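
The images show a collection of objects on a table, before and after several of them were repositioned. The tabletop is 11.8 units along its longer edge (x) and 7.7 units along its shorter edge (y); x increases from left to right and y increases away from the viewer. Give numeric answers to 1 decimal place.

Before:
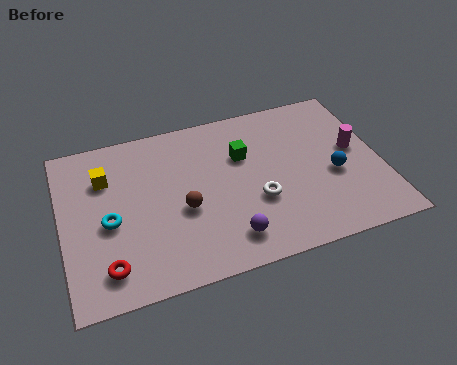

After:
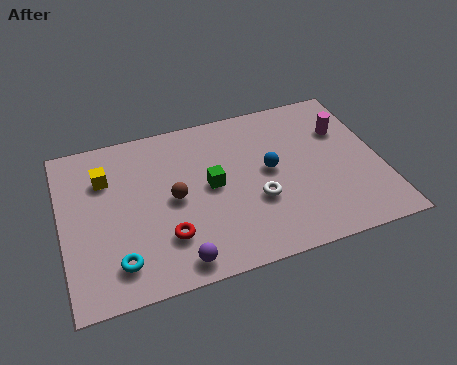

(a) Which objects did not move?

the white torus and the yellow cube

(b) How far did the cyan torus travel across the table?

1.9

The cyan torus moved from about (1.7, 3.4) to (1.9, 1.5), a distance of √(0.2² + 1.9²) ≈ 1.9.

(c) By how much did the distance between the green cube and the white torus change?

-0.3

They were about 2.3 units apart before and 2.0 after — 0.3 units closer together.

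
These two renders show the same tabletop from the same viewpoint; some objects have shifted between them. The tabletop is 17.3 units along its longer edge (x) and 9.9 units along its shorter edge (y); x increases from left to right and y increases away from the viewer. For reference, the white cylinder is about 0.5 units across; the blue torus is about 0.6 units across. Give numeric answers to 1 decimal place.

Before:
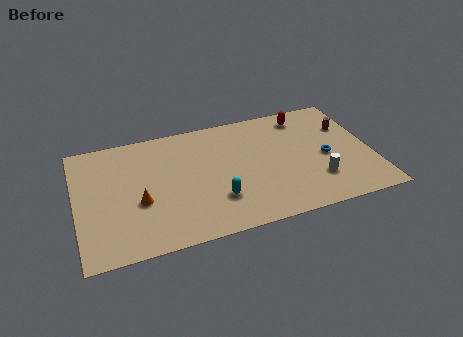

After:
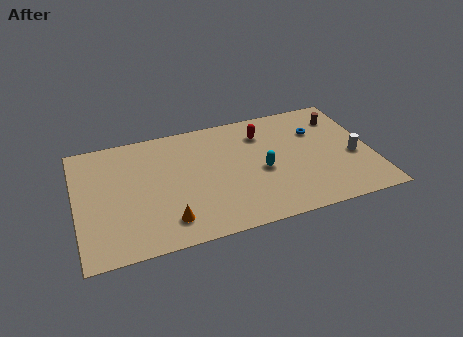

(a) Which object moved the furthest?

the cyan capsule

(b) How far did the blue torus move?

2.4

From (14.6, 4.5) to (14.3, 6.9), the blue torus covered √(0.3² + 2.4²) ≈ 2.4 units.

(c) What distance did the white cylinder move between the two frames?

2.7

The white cylinder was near (13.9, 2.7) before and (16.2, 4.1) after, so it travelled √(2.3² + 1.4²) ≈ 2.7 units.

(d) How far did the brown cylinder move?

0.9

From (16.1, 6.8) to (15.8, 7.7), the brown cylinder covered √(0.3² + 0.9²) ≈ 0.9 units.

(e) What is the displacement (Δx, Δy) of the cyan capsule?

(2.8, 1.6)

The cyan capsule was at about (8.0, 2.8) and moved to about (10.8, 4.4).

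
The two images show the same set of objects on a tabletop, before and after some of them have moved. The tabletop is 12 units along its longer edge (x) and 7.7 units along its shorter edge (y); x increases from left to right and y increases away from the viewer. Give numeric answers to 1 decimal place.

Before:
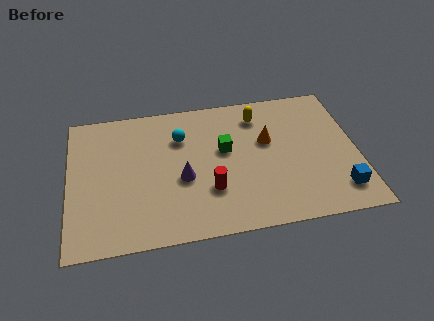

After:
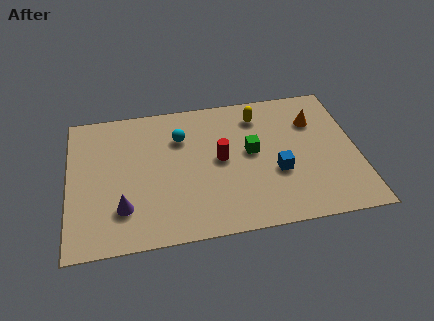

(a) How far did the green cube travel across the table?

1.1

The green cube moved from about (6.5, 4.5) to (7.6, 4.2), a distance of √(1.1² + 0.3²) ≈ 1.1.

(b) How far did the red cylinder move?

1.7

From (5.8, 2.4) to (6.3, 4.0), the red cylinder covered √(0.5² + 1.6²) ≈ 1.7 units.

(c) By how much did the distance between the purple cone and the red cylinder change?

+3.2

They were about 1.4 units apart before and 4.6 after — 3.2 units further apart.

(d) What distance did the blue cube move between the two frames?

2.9

The blue cube was near (11.1, 1.5) before and (8.6, 2.9) after, so it travelled √(2.5² + 1.4²) ≈ 2.9 units.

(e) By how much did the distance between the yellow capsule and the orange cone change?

+0.9

The distance was about 1.5 in the first image and 2.4 in the second, so they moved 0.9 units further apart.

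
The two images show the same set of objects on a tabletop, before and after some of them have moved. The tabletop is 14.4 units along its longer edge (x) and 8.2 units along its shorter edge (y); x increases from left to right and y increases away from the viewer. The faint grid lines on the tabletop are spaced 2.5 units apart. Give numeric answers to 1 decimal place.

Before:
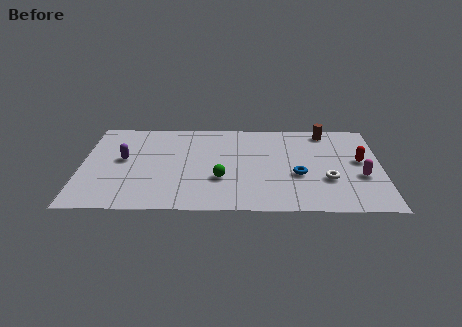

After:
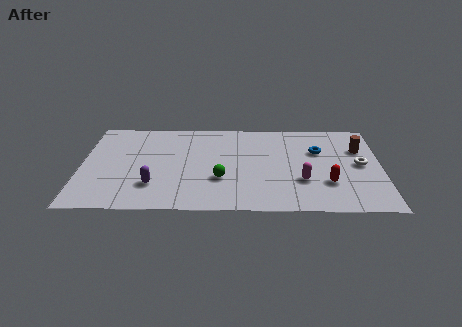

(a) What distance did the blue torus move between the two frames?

2.4

From (10.4, 3.2) to (11.4, 5.4), the blue torus covered √(1.0² + 2.2²) ≈ 2.4 units.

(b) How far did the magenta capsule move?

2.8

From (13.4, 3.1) to (10.6, 2.7), the magenta capsule covered √(2.8² + 0.4²) ≈ 2.8 units.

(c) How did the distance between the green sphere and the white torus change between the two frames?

+1.7

The distance was about 5.1 in the first image and 6.8 in the second, so they moved 1.7 units further apart.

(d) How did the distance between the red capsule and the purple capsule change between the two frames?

-3.1

Before: roughly 11.4 units apart; after: 8.3. That's 3.1 units closer together.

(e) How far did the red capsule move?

2.6

From (13.4, 4.5) to (11.8, 2.5), the red capsule covered √(1.6² + 2.0²) ≈ 2.6 units.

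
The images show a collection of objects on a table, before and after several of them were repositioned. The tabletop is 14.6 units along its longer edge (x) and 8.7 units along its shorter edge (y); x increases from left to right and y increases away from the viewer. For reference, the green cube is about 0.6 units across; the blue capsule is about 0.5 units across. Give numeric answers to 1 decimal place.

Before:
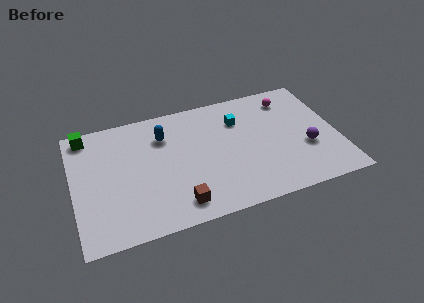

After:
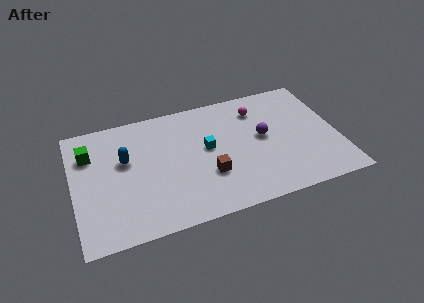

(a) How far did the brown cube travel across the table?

2.3

The brown cube moved from about (5.5, 1.4) to (7.3, 2.9), a distance of √(1.8² + 1.5²) ≈ 2.3.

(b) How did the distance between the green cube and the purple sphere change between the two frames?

-3.1

They were about 12.7 units apart before and 9.6 after — 3.1 units closer together.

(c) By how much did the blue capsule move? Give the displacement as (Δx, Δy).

(-2.2, -1.1)

From the two frames, the blue capsule sits at roughly (5.1, 6.4) before and (2.9, 5.3) after.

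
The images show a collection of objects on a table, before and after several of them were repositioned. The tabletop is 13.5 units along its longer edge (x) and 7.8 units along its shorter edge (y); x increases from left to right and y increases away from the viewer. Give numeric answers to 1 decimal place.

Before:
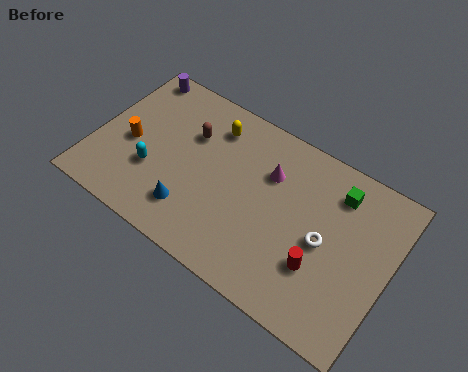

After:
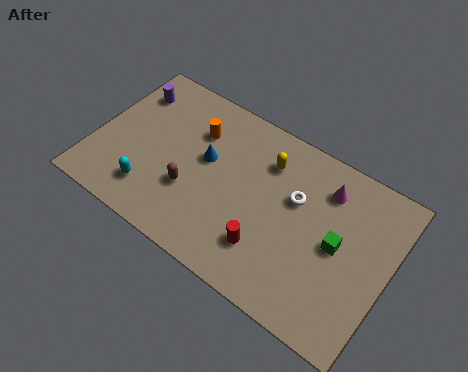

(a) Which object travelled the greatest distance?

the orange cylinder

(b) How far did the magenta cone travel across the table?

2.6

The magenta cone moved from about (7.8, 5.4) to (10.3, 6.1), a distance of √(2.5² + 0.7²) ≈ 2.6.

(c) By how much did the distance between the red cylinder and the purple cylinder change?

-2.3

Before: roughly 10.5 units apart; after: 8.2. That's 2.3 units closer together.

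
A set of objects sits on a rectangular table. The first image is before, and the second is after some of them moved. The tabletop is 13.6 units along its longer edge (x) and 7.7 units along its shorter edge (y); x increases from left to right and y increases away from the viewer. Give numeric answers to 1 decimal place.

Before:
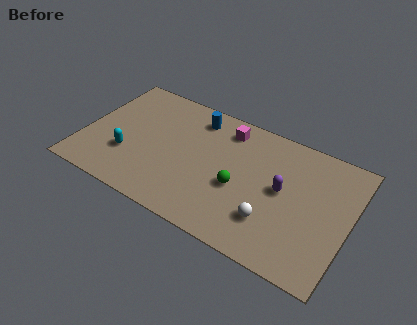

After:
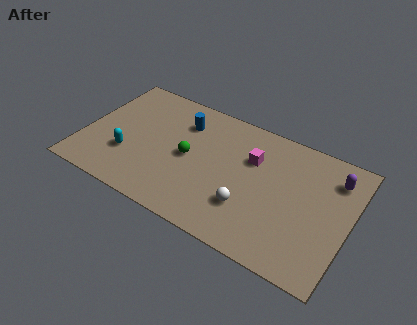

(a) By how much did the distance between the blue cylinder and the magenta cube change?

+2.1

They were about 1.6 units apart before and 3.7 after — 2.1 units further apart.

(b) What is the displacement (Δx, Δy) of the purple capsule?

(2.4, 1.9)

From the two frames, the purple capsule sits at roughly (10.2, 4.1) before and (12.6, 6.0) after.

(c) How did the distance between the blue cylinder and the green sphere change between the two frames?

-2.1

Before: roughly 4.2 units apart; after: 2.1. That's 2.1 units closer together.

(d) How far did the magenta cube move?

1.9

The magenta cube was near (7.0, 6.4) before and (8.5, 5.2) after, so it travelled √(1.5² + 1.2²) ≈ 1.9 units.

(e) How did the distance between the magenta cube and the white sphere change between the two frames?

-2.3

They were about 5.2 units apart before and 2.9 after — 2.3 units closer together.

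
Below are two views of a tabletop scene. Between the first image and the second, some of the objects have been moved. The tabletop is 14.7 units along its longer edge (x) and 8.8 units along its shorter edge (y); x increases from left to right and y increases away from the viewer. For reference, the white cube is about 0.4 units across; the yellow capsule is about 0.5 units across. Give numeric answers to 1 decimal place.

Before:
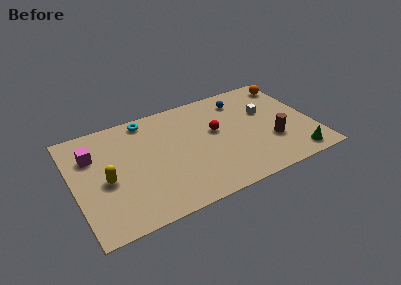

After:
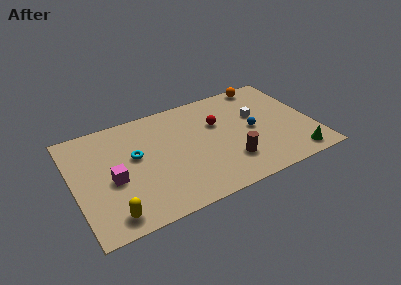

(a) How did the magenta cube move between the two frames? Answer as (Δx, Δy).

(1.0, -2.4)

The magenta cube started near (1.3, 6.2) and ended near (2.3, 3.8).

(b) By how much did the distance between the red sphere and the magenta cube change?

-0.6

They were about 7.6 units apart before and 7.0 after — 0.6 units closer together.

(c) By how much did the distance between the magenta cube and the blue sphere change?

-0.7

Before: roughly 9.4 units apart; after: 8.7. That's 0.7 units closer together.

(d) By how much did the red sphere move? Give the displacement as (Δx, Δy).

(0.2, 0.6)

The red sphere was at about (8.8, 5.1) and moved to about (9.0, 5.7).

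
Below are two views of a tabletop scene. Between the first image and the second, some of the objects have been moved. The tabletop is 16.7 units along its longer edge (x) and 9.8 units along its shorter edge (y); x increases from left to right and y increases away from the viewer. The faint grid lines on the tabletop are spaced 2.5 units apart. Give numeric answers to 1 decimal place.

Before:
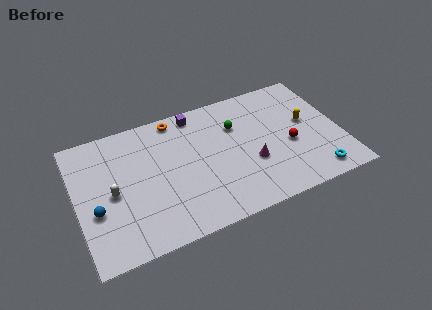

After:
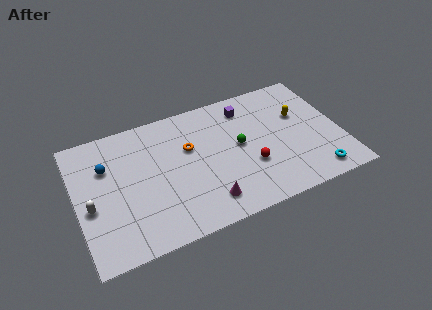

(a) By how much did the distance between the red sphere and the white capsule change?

-1.2

Before: roughly 11.2 units apart; after: 10.0. That's 1.2 units closer together.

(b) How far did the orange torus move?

2.7

From (6.6, 8.8) to (7.2, 6.2), the orange torus covered √(0.6² + 2.6²) ≈ 2.7 units.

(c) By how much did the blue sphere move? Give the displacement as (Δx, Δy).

(0.9, 3.0)

The blue sphere was at about (1.1, 3.7) and moved to about (2.0, 6.7).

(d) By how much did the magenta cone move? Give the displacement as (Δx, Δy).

(-3.1, -1.8)

The magenta cone was at about (10.9, 3.6) and moved to about (7.8, 1.8).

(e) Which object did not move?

the cyan torus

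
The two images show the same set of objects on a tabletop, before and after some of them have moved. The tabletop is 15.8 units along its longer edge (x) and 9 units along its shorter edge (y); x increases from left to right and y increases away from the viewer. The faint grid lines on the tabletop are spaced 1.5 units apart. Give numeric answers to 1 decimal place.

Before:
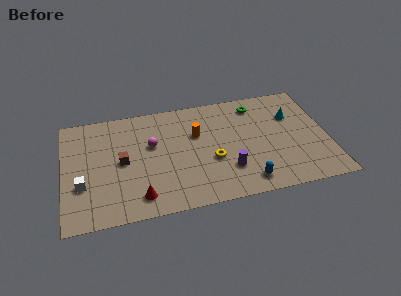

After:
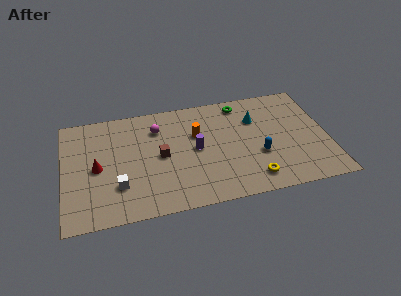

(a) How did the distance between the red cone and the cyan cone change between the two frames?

-0.7

They were about 10.5 units apart before and 9.8 after — 0.7 units closer together.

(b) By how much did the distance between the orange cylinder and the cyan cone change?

-2.2

They were about 5.8 units apart before and 3.6 after — 2.2 units closer together.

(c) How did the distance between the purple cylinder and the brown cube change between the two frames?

-4.4

The distance was about 6.5 in the first image and 2.1 in the second, so they moved 4.4 units closer together.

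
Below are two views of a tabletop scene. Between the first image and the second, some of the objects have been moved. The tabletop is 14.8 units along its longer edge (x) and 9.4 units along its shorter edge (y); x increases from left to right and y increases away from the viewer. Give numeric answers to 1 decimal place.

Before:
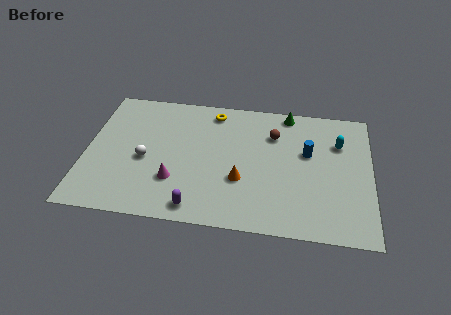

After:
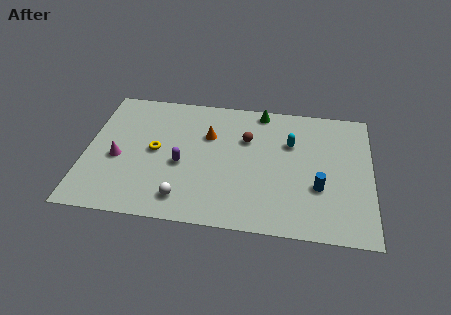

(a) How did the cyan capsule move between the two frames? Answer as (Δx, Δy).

(-2.5, -0.3)

The cyan capsule started near (13.1, 6.6) and ended near (10.6, 6.3).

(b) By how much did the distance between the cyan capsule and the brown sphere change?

-1.1

Before: roughly 3.4 units apart; after: 2.3. That's 1.1 units closer together.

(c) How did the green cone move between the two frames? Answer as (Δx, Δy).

(-1.4, 0.0)

The green cone started near (10.4, 8.5) and ended near (9.0, 8.5).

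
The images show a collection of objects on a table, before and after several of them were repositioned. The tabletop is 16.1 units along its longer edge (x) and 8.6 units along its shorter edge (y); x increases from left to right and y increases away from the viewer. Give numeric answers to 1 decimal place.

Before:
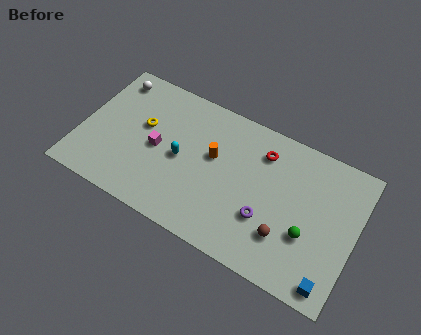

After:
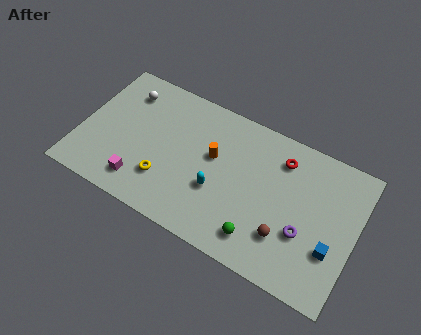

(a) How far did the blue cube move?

1.9

The blue cube was near (15.1, 1.0) before and (14.9, 2.9) after, so it travelled √(0.2² + 1.9²) ≈ 1.9 units.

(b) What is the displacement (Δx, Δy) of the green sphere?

(-2.6, -1.5)

From the two frames, the green sphere sits at roughly (13.5, 3.1) before and (10.9, 1.6) after.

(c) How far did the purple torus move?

2.2

The purple torus was near (11.1, 2.9) before and (13.3, 3.1) after, so it travelled √(2.2² + 0.2²) ≈ 2.2 units.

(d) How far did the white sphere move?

1.0

From (1.3, 7.3) to (2.2, 6.8), the white sphere covered √(0.9² + 0.5²) ≈ 1.0 units.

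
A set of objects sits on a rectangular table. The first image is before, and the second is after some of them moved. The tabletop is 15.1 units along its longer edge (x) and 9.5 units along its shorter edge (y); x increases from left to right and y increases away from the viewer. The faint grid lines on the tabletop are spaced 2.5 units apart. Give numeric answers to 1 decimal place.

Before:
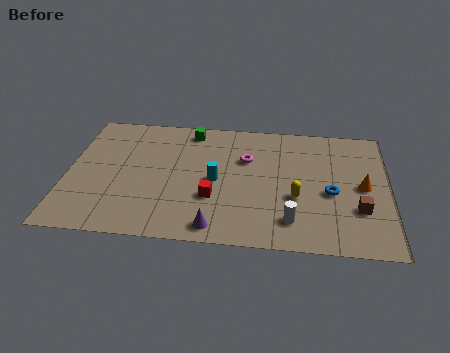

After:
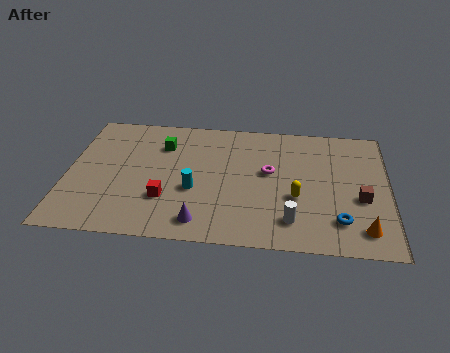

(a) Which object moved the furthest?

the orange cone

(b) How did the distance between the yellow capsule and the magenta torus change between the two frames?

-1.4

The distance was about 3.6 in the first image and 2.2 in the second, so they moved 1.4 units closer together.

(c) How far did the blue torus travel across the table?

2.0

The blue torus was near (12.4, 4.1) before and (12.8, 2.1) after, so it travelled √(0.4² + 2.0²) ≈ 2.0 units.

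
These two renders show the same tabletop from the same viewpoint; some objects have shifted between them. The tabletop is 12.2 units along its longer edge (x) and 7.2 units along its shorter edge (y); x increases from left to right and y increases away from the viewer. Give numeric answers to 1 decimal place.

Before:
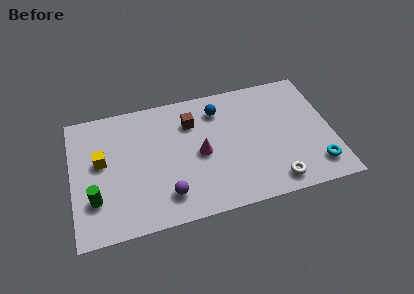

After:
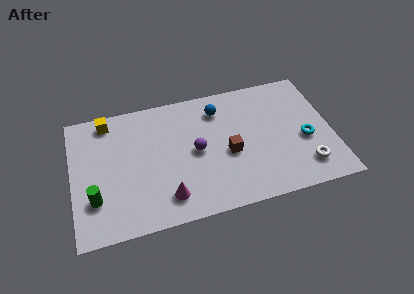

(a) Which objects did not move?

the blue sphere and the green cylinder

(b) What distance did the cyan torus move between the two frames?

1.6

From (11.3, 1.4) to (10.9, 3.0), the cyan torus covered √(0.4² + 1.6²) ≈ 1.6 units.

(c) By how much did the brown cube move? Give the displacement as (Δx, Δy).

(1.6, -2.2)

The brown cube started near (5.7, 5.3) and ended near (7.3, 3.1).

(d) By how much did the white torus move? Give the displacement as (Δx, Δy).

(1.5, 0.5)

The white torus was at about (9.3, 1.0) and moved to about (10.8, 1.5).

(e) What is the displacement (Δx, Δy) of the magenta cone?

(-1.7, -2.0)

The magenta cone was at about (6.0, 3.4) and moved to about (4.3, 1.4).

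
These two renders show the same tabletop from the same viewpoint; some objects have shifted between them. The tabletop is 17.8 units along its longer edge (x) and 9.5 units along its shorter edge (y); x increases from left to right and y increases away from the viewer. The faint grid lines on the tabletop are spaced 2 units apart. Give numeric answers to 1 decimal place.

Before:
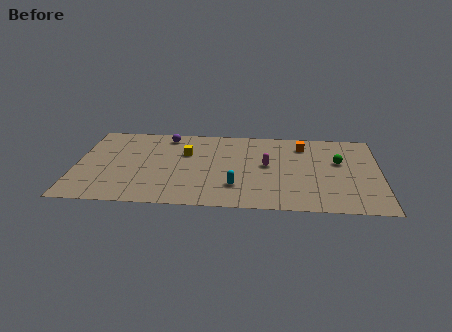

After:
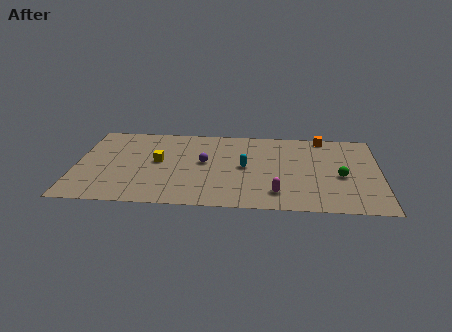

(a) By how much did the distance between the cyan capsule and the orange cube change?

-0.4

The distance was about 6.4 in the first image and 6.0 in the second, so they moved 0.4 units closer together.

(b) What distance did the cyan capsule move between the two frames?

2.4

The cyan capsule moved from about (9.4, 2.5) to (9.9, 4.8), a distance of √(0.5² + 2.3²) ≈ 2.4.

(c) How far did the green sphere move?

1.7

The green sphere was near (15.4, 5.8) before and (15.5, 4.1) after, so it travelled √(0.1² + 1.7²) ≈ 1.7 units.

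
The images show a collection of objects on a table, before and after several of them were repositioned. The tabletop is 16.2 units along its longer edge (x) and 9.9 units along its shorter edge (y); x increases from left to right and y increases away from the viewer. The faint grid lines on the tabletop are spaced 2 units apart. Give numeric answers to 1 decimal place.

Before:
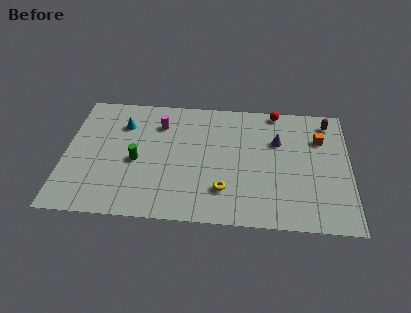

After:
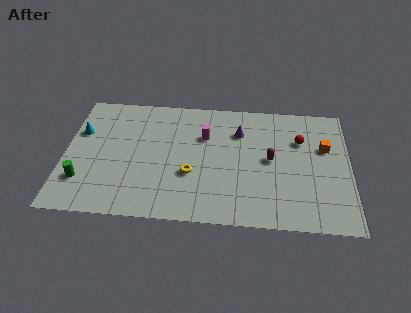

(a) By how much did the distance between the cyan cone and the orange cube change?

+2.7

The distance was about 11.3 in the first image and 14.0 in the second, so they moved 2.7 units further apart.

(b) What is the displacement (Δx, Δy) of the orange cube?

(0.3, -0.7)

The orange cube started near (14.5, 7.0) and ended near (14.8, 6.3).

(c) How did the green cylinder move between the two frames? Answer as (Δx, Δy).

(-3.0, -1.8)

From the two frames, the green cylinder sits at roughly (4.1, 4.4) before and (1.1, 2.6) after.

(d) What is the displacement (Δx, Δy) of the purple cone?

(-2.2, 0.6)

The purple cone was at about (12.1, 6.6) and moved to about (9.9, 7.2).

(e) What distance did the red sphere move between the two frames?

2.7

The red sphere moved from about (12.0, 9.1) to (13.4, 6.8), a distance of √(1.4² + 2.3²) ≈ 2.7.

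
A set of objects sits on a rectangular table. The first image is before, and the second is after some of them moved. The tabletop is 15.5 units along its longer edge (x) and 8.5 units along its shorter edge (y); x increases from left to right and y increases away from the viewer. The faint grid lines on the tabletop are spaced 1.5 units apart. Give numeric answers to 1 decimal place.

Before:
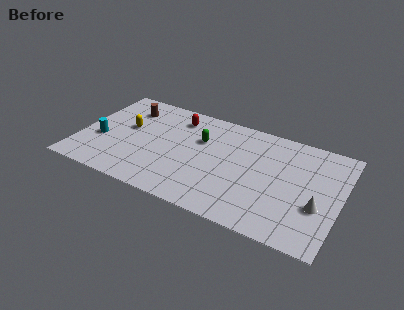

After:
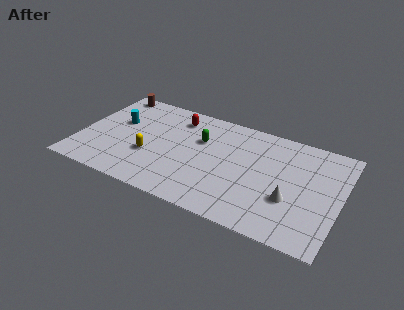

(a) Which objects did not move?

the red capsule and the green capsule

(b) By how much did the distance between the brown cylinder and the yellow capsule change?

+3.8

They were about 1.7 units apart before and 5.5 after — 3.8 units further apart.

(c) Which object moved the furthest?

the yellow capsule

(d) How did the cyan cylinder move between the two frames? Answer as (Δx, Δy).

(0.8, 1.9)

The cyan cylinder was at about (1.3, 3.3) and moved to about (2.1, 5.2).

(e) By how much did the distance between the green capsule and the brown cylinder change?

+1.5

The distance was about 4.7 in the first image and 6.2 in the second, so they moved 1.5 units further apart.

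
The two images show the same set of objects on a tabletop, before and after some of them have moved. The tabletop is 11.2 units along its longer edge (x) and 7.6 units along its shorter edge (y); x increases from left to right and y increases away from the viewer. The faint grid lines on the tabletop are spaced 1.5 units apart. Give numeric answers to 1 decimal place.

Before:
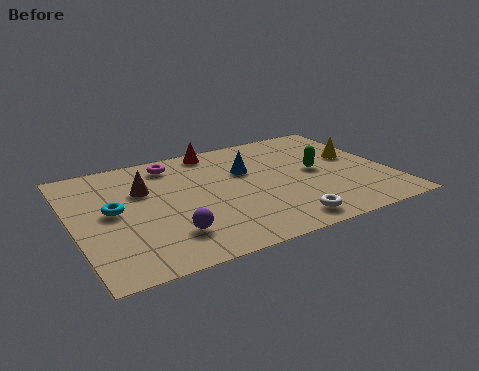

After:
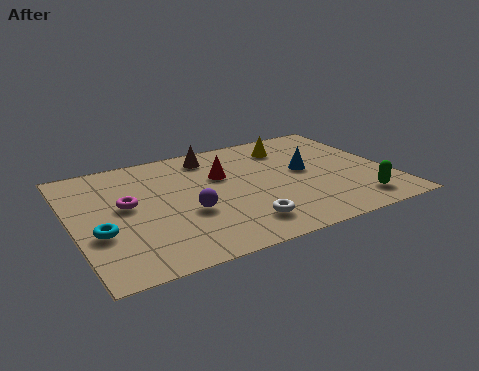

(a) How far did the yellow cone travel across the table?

2.7

The yellow cone was near (10.2, 4.4) before and (8.0, 6.0) after, so it travelled √(2.2² + 1.6²) ≈ 2.7 units.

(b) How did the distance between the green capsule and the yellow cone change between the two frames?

+3.4

Before: roughly 1.6 units apart; after: 5.0. That's 3.4 units further apart.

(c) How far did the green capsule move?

2.8

The green capsule was near (8.7, 3.9) before and (9.7, 1.3) after, so it travelled √(1.0² + 2.6²) ≈ 2.8 units.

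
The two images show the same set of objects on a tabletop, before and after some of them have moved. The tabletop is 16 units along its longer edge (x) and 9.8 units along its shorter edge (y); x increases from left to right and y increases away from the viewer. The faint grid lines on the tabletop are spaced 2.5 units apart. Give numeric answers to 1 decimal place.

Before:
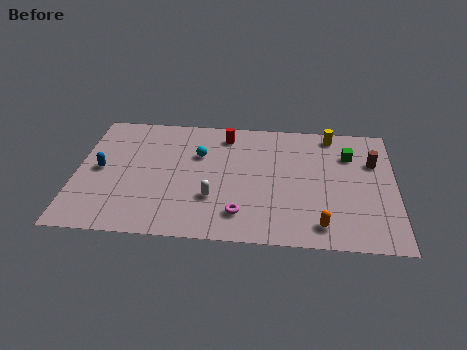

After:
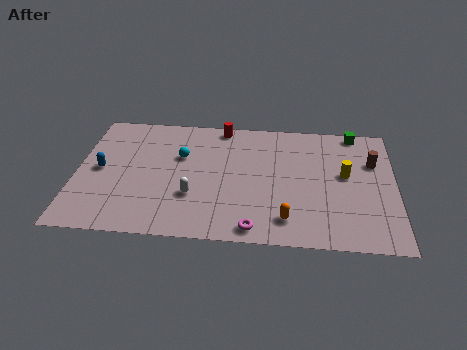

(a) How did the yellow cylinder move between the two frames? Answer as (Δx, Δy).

(0.7, -3.2)

From the two frames, the yellow cylinder sits at roughly (12.8, 8.7) before and (13.5, 5.5) after.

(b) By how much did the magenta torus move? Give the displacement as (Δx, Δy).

(0.7, -1.0)

The magenta torus was at about (8.3, 2.0) and moved to about (9.0, 1.0).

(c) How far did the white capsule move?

1.0

From (6.9, 3.1) to (5.9, 3.2), the white capsule covered √(1.0² + 0.1²) ≈ 1.0 units.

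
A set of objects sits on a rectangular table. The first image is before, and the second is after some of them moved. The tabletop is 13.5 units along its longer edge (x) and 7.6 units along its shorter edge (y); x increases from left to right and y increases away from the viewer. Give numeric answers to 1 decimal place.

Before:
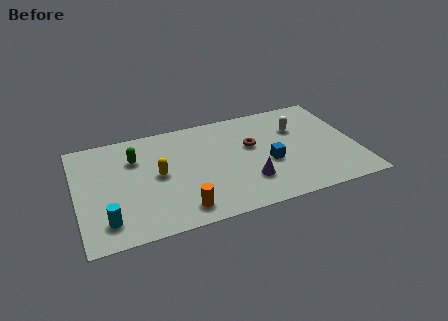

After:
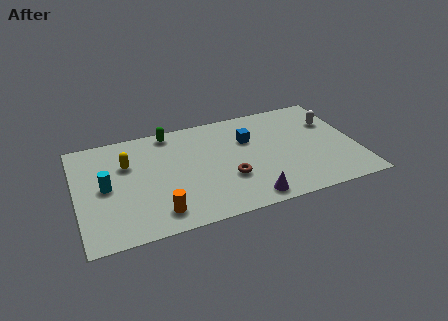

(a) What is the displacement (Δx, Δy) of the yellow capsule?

(-1.4, 1.2)

The yellow capsule started near (3.9, 3.9) and ended near (2.5, 5.1).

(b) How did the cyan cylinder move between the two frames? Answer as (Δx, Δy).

(0.1, 2.3)

From the two frames, the cyan cylinder sits at roughly (1.3, 1.5) before and (1.4, 3.8) after.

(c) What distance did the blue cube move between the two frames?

2.2

The blue cube moved from about (9.2, 3.1) to (8.4, 5.1), a distance of √(0.8² + 2.0²) ≈ 2.2.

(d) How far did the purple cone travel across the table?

1.2

The purple cone moved from about (8.1, 2.1) to (8.0, 0.9), a distance of √(0.1² + 1.2²) ≈ 1.2.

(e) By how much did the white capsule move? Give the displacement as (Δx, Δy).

(1.7, 0.0)

The white capsule started near (10.8, 5.2) and ended near (12.5, 5.2).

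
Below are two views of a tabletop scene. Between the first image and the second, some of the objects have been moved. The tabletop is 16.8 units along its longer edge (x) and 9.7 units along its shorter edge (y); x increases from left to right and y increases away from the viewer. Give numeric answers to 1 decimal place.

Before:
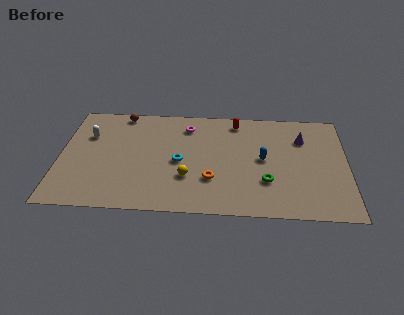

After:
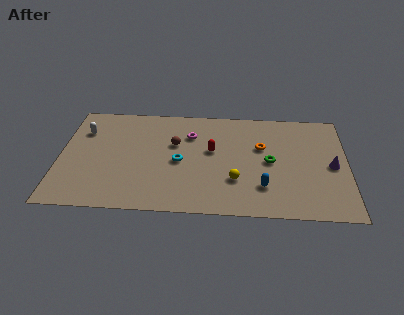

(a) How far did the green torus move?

1.8

The green torus was near (12.1, 3.0) before and (12.3, 4.8) after, so it travelled √(0.2² + 1.8²) ≈ 1.8 units.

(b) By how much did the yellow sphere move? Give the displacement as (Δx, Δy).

(2.8, -0.1)

The yellow sphere started near (7.5, 3.1) and ended near (10.3, 3.0).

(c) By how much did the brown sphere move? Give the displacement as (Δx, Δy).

(3.2, -2.7)

From the two frames, the brown sphere sits at roughly (3.5, 8.8) before and (6.7, 6.1) after.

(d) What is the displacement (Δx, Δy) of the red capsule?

(-1.4, -2.8)

From the two frames, the red capsule sits at roughly (10.3, 8.4) before and (8.9, 5.6) after.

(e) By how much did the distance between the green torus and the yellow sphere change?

-1.9

Before: roughly 4.6 units apart; after: 2.7. That's 1.9 units closer together.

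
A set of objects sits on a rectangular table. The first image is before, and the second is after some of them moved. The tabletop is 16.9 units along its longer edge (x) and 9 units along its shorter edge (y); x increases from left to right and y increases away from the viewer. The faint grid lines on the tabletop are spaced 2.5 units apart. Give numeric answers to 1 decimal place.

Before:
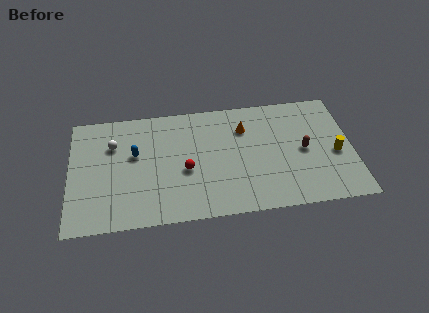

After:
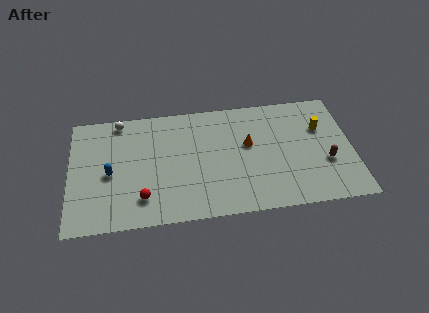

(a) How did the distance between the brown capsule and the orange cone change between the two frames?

+0.9

Before: roughly 4.1 units apart; after: 5.0. That's 0.9 units further apart.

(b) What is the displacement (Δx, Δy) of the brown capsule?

(1.3, -1.1)

The brown capsule started near (14.0, 4.4) and ended near (15.3, 3.3).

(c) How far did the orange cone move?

1.3

The orange cone moved from about (10.5, 6.6) to (10.7, 5.3), a distance of √(0.2² + 1.3²) ≈ 1.3.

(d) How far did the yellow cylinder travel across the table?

2.2

From (15.9, 3.9) to (15.1, 6.0), the yellow cylinder covered √(0.8² + 2.1²) ≈ 2.2 units.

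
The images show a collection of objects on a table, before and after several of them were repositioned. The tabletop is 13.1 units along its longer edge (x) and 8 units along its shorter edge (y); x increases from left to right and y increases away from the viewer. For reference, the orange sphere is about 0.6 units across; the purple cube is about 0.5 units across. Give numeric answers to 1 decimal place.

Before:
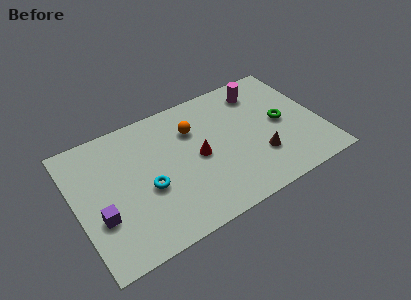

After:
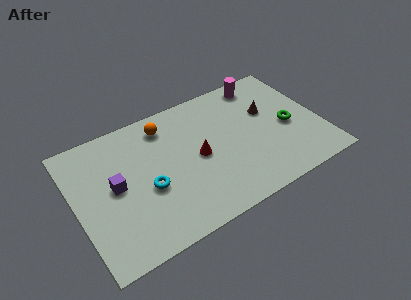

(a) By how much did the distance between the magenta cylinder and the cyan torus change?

+0.4

They were about 7.3 units apart before and 7.7 after — 0.4 units further apart.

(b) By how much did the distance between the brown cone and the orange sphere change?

+1.1

Before: roughly 4.5 units apart; after: 5.6. That's 1.1 units further apart.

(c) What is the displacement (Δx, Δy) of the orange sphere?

(-1.4, 0.9)

The orange sphere started near (6.5, 5.7) and ended near (5.1, 6.6).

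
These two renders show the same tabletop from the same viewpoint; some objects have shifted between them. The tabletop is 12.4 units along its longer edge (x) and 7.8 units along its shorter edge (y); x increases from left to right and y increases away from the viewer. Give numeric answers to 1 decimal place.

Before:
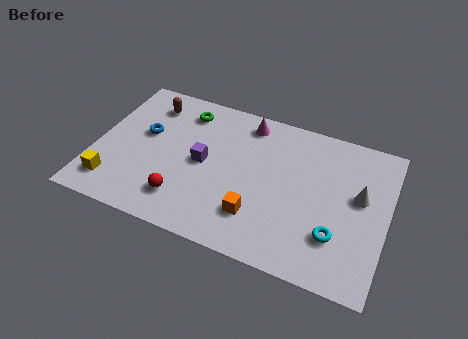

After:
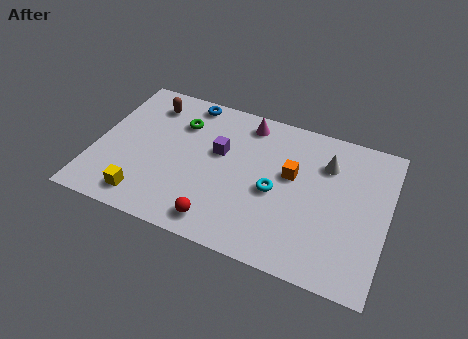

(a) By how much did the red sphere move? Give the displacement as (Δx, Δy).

(1.6, -0.6)

The red sphere started near (4.0, 1.7) and ended near (5.6, 1.1).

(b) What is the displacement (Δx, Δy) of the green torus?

(-0.1, -0.7)

From the two frames, the green torus sits at roughly (3.5, 6.4) before and (3.4, 5.7) after.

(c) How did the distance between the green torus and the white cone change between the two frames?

-1.6

Before: roughly 7.9 units apart; after: 6.3. That's 1.6 units closer together.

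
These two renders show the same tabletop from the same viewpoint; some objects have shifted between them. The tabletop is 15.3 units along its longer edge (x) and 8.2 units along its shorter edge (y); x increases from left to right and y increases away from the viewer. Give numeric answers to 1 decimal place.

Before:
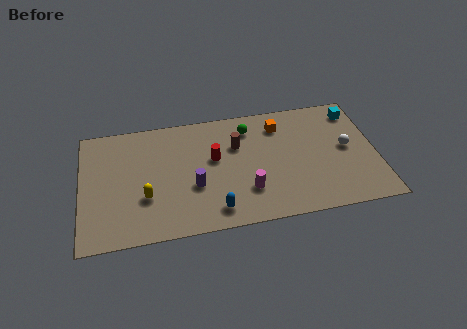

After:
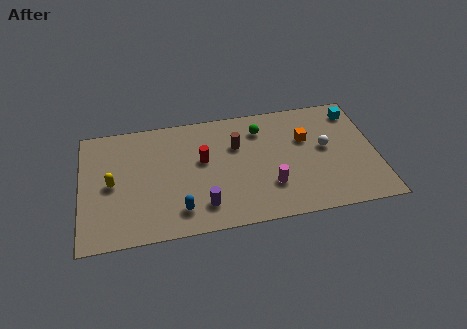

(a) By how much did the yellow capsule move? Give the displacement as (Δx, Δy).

(-1.7, 1.2)

The yellow capsule started near (3.3, 2.8) and ended near (1.6, 4.0).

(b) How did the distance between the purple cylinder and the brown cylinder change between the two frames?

+0.9

The distance was about 3.3 in the first image and 4.2 in the second, so they moved 0.9 units further apart.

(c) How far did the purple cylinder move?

1.5

From (5.8, 3.1) to (6.2, 1.7), the purple cylinder covered √(0.4² + 1.4²) ≈ 1.5 units.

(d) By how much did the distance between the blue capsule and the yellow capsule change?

+0.4

Before: roughly 3.8 units apart; after: 4.2. That's 0.4 units further apart.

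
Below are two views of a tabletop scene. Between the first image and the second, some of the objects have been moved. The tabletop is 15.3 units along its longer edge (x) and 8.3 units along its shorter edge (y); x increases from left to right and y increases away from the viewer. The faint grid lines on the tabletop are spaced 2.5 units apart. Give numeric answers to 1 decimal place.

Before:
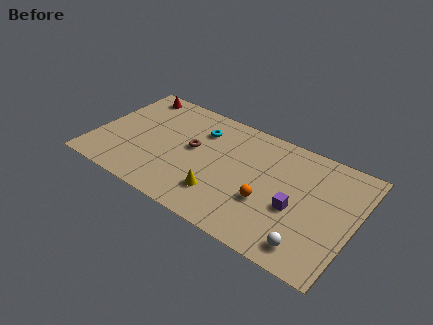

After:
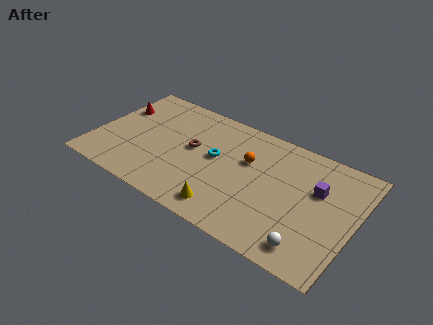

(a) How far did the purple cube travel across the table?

2.1

The purple cube was near (12.0, 3.4) before and (13.0, 5.3) after, so it travelled √(1.0² + 1.9²) ≈ 2.1 units.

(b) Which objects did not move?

the white sphere and the brown torus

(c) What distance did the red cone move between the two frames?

1.8

From (1.6, 7.3) to (0.9, 5.6), the red cone covered √(0.7² + 1.7²) ≈ 1.8 units.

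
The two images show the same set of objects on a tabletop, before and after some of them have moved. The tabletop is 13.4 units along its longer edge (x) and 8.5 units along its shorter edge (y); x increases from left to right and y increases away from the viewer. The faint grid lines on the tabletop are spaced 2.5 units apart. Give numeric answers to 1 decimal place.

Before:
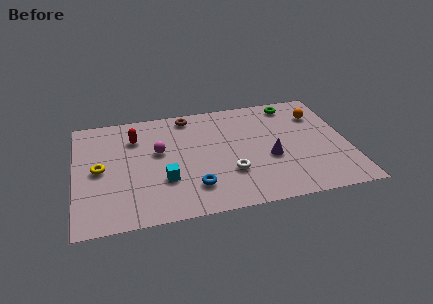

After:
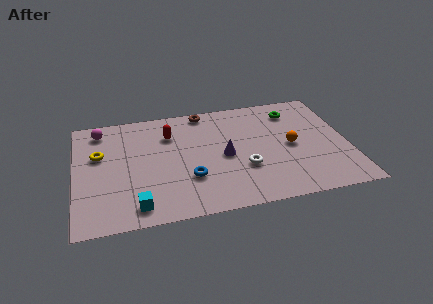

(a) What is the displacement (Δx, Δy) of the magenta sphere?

(-2.8, 2.2)

The magenta sphere was at about (4.1, 5.0) and moved to about (1.3, 7.2).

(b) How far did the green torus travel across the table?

0.6

From (10.9, 7.4) to (10.9, 6.8), the green torus covered √(0.0² + 0.6²) ≈ 0.6 units.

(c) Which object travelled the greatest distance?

the magenta sphere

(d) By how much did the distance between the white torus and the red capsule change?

-1.0

Before: roughly 5.8 units apart; after: 4.8. That's 1.0 units closer together.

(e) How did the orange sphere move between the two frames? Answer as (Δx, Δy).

(-1.5, -2.2)

From the two frames, the orange sphere sits at roughly (12.1, 6.3) before and (10.6, 4.1) after.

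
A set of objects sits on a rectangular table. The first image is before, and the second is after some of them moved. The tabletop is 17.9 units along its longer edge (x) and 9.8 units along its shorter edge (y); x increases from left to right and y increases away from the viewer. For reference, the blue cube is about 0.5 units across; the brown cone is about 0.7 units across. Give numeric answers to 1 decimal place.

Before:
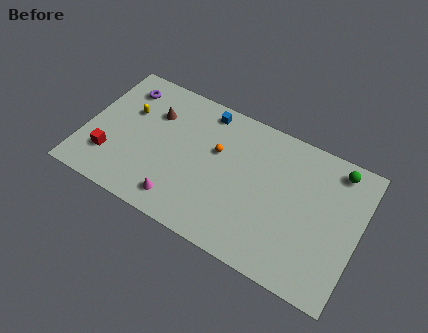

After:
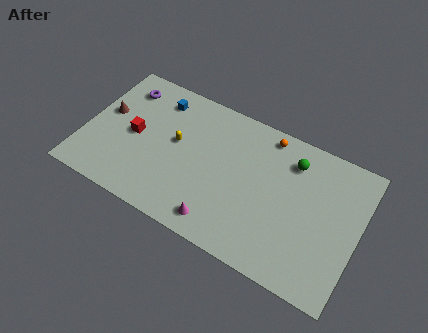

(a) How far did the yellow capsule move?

3.4

The yellow capsule moved from about (2.6, 6.3) to (5.9, 5.5), a distance of √(3.3² + 0.8²) ≈ 3.4.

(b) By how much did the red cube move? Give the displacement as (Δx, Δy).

(1.3, 2.2)

From the two frames, the red cube sits at roughly (1.9, 2.6) before and (3.2, 4.8) after.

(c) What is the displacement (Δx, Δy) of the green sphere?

(-2.8, -0.8)

From the two frames, the green sphere sits at roughly (16.1, 8.5) before and (13.3, 7.7) after.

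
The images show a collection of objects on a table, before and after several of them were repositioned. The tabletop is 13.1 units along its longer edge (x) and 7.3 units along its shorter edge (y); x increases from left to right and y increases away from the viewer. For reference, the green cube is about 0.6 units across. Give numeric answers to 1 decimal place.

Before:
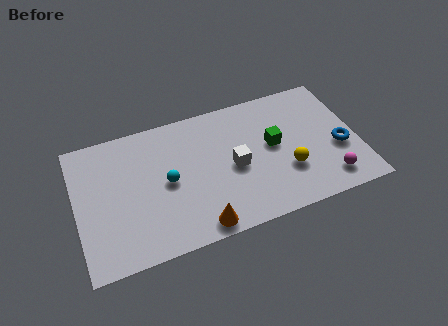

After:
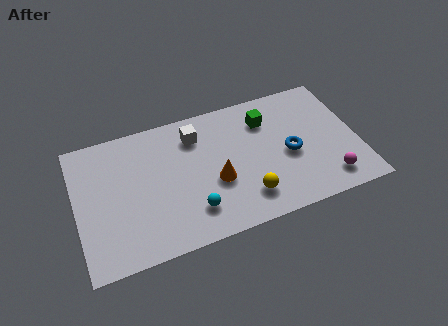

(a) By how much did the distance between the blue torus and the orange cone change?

-3.6

The distance was about 7.1 in the first image and 3.5 in the second, so they moved 3.6 units closer together.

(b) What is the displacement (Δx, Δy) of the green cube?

(-0.2, 1.5)

The green cube was at about (9.2, 4.0) and moved to about (9.0, 5.5).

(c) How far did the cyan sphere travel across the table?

2.1

From (4.2, 3.6) to (5.2, 1.7), the cyan sphere covered √(1.0² + 1.9²) ≈ 2.1 units.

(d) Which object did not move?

the magenta sphere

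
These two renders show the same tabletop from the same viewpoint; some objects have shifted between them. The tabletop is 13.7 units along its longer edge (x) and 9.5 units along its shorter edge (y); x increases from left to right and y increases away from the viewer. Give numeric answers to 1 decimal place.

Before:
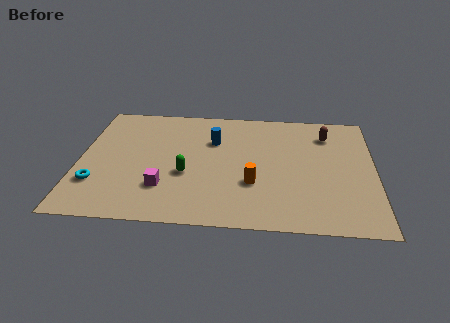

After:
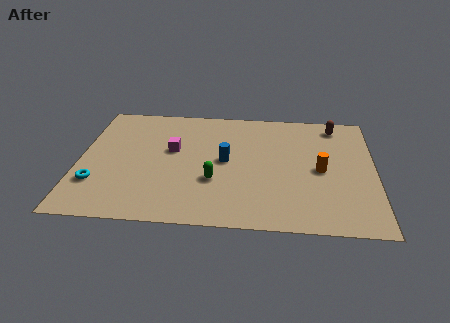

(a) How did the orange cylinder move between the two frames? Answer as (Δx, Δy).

(3.1, 1.3)

From the two frames, the orange cylinder sits at roughly (8.1, 3.2) before and (11.2, 4.5) after.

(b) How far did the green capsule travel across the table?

1.4

From (5.0, 3.7) to (6.3, 3.3), the green capsule covered √(1.3² + 0.4²) ≈ 1.4 units.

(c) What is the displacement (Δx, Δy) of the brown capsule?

(0.4, 0.8)

The brown capsule was at about (11.5, 7.4) and moved to about (11.9, 8.2).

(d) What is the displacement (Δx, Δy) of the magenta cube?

(0.3, 3.0)

From the two frames, the magenta cube sits at roughly (4.0, 2.6) before and (4.3, 5.6) after.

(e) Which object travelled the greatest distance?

the orange cylinder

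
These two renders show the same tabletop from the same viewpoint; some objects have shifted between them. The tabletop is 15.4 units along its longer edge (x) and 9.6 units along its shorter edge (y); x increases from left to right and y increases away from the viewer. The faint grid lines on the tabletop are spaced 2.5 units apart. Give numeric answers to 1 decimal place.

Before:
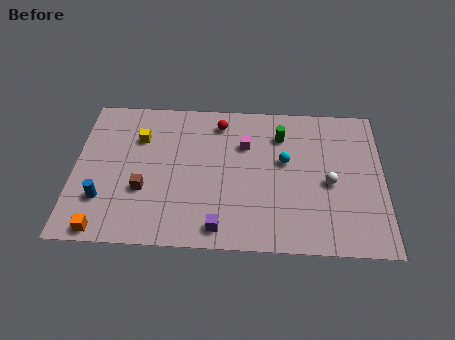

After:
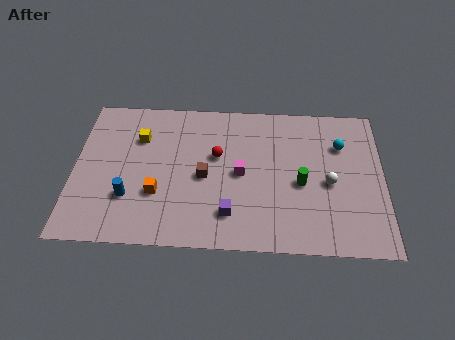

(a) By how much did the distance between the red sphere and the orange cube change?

-5.2

The distance was about 9.1 in the first image and 3.9 in the second, so they moved 5.2 units closer together.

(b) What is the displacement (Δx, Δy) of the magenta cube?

(-0.2, -1.9)

The magenta cube was at about (8.5, 6.6) and moved to about (8.3, 4.7).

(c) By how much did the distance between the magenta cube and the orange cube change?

-4.6

The distance was about 9.0 in the first image and 4.4 in the second, so they moved 4.6 units closer together.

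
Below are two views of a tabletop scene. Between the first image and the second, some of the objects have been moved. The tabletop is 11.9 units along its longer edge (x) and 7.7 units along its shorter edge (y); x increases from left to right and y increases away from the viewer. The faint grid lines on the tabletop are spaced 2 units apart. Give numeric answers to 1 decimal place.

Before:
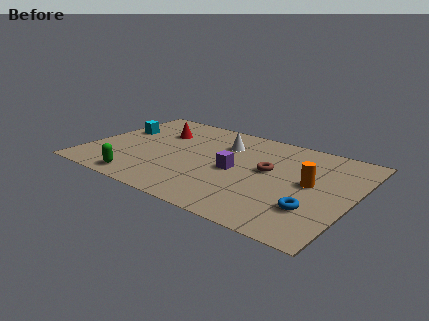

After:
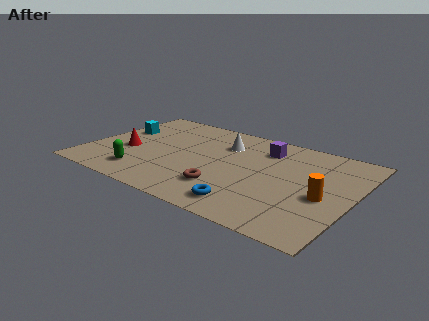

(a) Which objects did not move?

the white cone and the cyan cube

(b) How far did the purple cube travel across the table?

2.6

The purple cube was near (6.7, 3.6) before and (7.6, 6.0) after, so it travelled √(0.9² + 2.4²) ≈ 2.6 units.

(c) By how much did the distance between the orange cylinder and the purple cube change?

+0.8

They were about 3.3 units apart before and 4.1 after — 0.8 units further apart.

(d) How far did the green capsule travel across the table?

0.6

The green capsule was near (2.9, 0.9) before and (2.8, 1.5) after, so it travelled √(0.1² + 0.6²) ≈ 0.6 units.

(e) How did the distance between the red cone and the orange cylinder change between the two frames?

+1.6

The distance was about 7.3 in the first image and 8.9 in the second, so they moved 1.6 units further apart.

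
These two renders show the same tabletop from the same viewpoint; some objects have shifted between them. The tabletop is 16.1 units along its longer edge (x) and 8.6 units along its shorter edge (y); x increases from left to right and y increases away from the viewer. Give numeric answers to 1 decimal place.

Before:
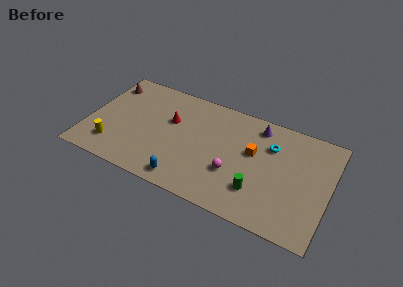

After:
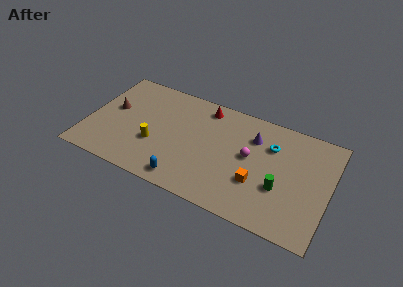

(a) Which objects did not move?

the cyan torus and the blue capsule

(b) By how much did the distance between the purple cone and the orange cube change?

+1.3

The distance was about 2.2 in the first image and 3.5 in the second, so they moved 1.3 units further apart.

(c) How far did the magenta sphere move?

1.9

The magenta sphere was near (9.9, 3.0) before and (10.8, 4.7) after, so it travelled √(0.9² + 1.7²) ≈ 1.9 units.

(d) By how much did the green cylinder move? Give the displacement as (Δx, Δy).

(1.4, 0.8)

The green cylinder was at about (11.6, 2.3) and moved to about (13.0, 3.1).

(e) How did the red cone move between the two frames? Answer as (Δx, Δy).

(2.1, 2.0)

The red cone started near (5.4, 5.4) and ended near (7.5, 7.4).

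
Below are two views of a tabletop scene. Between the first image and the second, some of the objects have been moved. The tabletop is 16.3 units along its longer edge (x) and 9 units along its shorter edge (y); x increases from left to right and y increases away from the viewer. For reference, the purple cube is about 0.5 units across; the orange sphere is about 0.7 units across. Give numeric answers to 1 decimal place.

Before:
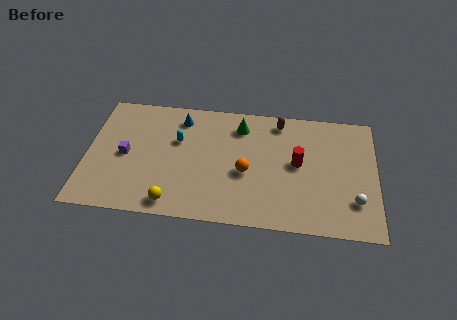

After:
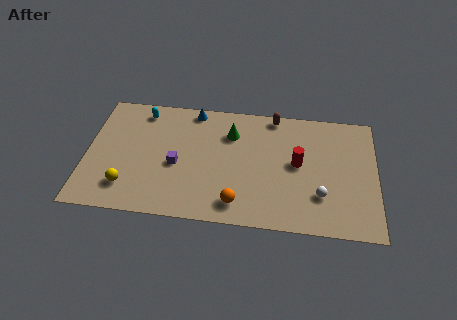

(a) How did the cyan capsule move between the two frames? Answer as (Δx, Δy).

(-2.1, 2.0)

The cyan capsule started near (5.1, 5.7) and ended near (3.0, 7.7).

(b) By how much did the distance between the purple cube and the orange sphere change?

-2.6

Before: roughly 6.8 units apart; after: 4.2. That's 2.6 units closer together.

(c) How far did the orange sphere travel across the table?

2.3

From (9.0, 3.8) to (8.6, 1.5), the orange sphere covered √(0.4² + 2.3²) ≈ 2.3 units.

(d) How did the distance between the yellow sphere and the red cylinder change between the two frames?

+2.1

They were about 7.8 units apart before and 9.9 after — 2.1 units further apart.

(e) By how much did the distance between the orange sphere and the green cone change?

+1.7

They were about 3.4 units apart before and 5.1 after — 1.7 units further apart.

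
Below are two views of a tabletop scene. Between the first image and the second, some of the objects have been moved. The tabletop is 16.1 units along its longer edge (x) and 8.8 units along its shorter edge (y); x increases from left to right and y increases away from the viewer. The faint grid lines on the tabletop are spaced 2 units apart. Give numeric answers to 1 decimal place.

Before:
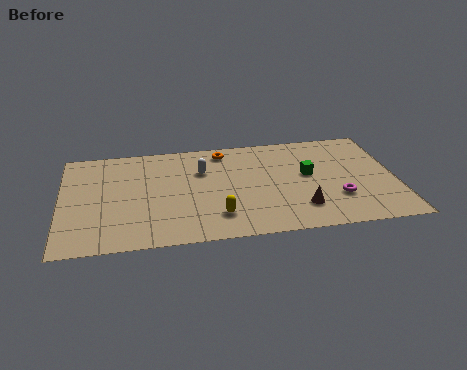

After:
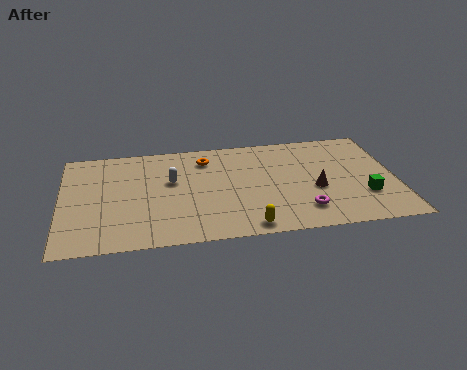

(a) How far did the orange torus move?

1.1

The orange torus moved from about (7.9, 7.6) to (7.0, 7.0), a distance of √(0.9² + 0.6²) ≈ 1.1.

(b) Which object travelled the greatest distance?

the green cube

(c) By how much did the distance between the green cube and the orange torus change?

+3.8

Before: roughly 4.8 units apart; after: 8.6. That's 3.8 units further apart.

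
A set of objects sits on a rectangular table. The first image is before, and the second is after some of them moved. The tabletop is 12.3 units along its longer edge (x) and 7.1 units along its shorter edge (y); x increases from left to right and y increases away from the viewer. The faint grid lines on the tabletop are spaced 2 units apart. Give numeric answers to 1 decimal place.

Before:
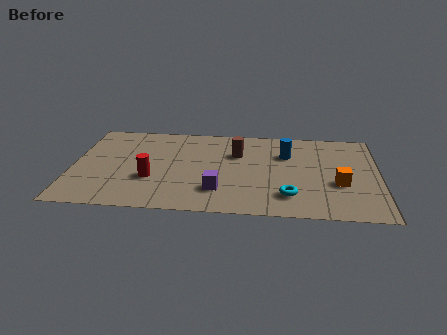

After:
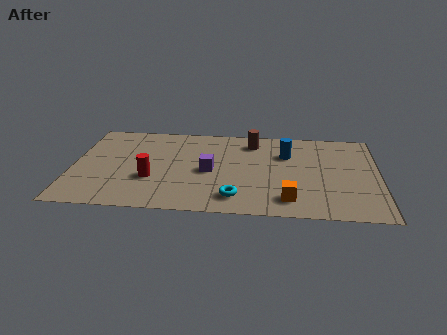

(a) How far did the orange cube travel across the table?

2.4

The orange cube was near (10.7, 2.7) before and (8.7, 1.3) after, so it travelled √(2.0² + 1.4²) ≈ 2.4 units.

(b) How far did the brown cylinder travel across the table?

1.2

The brown cylinder moved from about (6.6, 4.8) to (7.2, 5.8), a distance of √(0.6² + 1.0²) ≈ 1.2.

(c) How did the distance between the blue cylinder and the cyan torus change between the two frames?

+0.8

The distance was about 3.3 in the first image and 4.1 in the second, so they moved 0.8 units further apart.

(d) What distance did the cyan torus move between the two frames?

2.1

The cyan torus was near (8.7, 1.6) before and (6.6, 1.3) after, so it travelled √(2.1² + 0.3²) ≈ 2.1 units.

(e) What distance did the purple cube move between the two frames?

1.6

The purple cube moved from about (5.9, 1.8) to (5.5, 3.3), a distance of √(0.4² + 1.5²) ≈ 1.6.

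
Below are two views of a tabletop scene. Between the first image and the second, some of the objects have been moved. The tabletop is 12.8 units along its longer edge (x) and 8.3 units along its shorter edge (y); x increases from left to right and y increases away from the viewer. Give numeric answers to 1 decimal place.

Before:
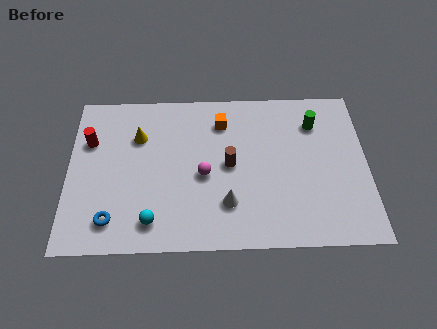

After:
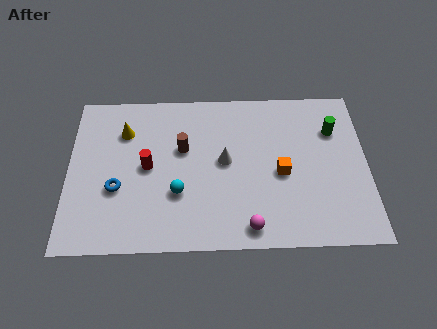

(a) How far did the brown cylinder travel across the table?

2.2

The brown cylinder was near (6.9, 4.2) before and (4.9, 5.1) after, so it travelled √(2.0² + 0.9²) ≈ 2.2 units.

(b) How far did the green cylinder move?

0.9

From (10.6, 6.3) to (11.4, 5.9), the green cylinder covered √(0.8² + 0.4²) ≈ 0.9 units.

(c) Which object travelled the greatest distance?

the orange cube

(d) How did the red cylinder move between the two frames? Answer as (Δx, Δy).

(2.5, -1.4)

The red cylinder started near (0.9, 5.6) and ended near (3.4, 4.2).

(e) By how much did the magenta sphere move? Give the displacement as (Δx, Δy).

(1.9, -2.7)

The magenta sphere started near (5.8, 3.7) and ended near (7.7, 1.0).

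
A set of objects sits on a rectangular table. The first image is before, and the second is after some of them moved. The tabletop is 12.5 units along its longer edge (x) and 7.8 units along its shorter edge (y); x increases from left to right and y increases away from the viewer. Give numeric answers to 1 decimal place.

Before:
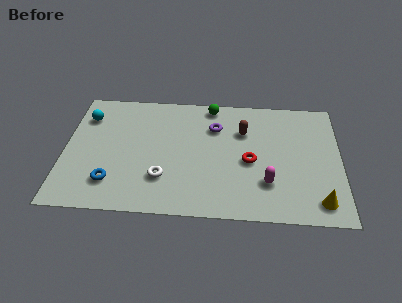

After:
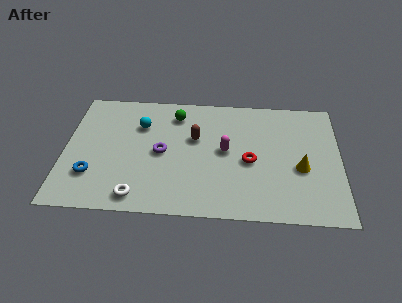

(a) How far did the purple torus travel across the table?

3.0

The purple torus moved from about (6.8, 5.6) to (4.4, 3.8), a distance of √(2.4² + 1.8²) ≈ 3.0.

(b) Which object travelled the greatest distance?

the purple torus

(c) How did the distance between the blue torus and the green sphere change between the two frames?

-1.3

The distance was about 6.8 in the first image and 5.5 in the second, so they moved 1.3 units closer together.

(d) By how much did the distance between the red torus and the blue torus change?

+0.8

Before: roughly 6.4 units apart; after: 7.2. That's 0.8 units further apart.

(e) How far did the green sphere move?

1.7

The green sphere moved from about (6.6, 7.0) to (5.0, 6.3), a distance of √(1.6² + 0.7²) ≈ 1.7.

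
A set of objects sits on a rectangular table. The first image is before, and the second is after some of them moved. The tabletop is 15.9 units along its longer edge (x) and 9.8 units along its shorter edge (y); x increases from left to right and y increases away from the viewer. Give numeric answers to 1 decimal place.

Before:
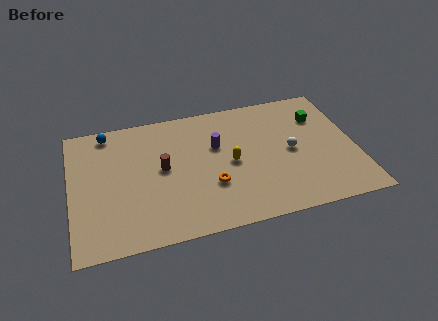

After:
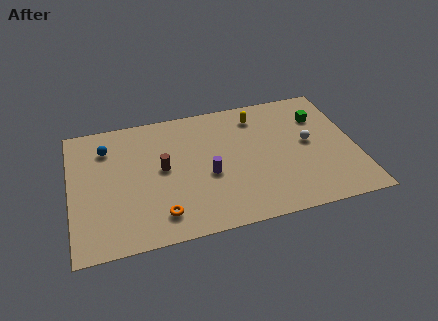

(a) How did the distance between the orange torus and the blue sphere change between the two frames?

-1.4

The distance was about 7.7 in the first image and 6.3 in the second, so they moved 1.4 units closer together.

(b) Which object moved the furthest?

the yellow capsule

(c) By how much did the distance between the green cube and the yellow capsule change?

-2.1

The distance was about 5.7 in the first image and 3.6 in the second, so they moved 2.1 units closer together.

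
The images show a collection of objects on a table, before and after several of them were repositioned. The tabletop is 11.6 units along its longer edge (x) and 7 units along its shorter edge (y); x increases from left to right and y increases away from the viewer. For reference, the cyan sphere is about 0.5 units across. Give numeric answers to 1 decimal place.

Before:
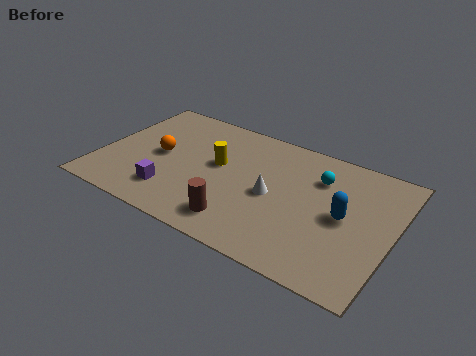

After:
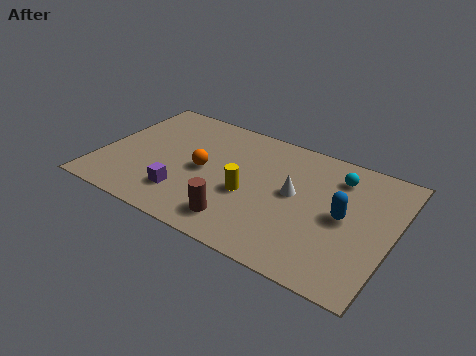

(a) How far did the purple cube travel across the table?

0.5

From (3.1, 1.6) to (3.6, 1.7), the purple cube covered √(0.5² + 0.1²) ≈ 0.5 units.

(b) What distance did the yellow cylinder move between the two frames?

1.8

The yellow cylinder was near (4.6, 4.0) before and (6.0, 2.9) after, so it travelled √(1.4² + 1.1²) ≈ 1.8 units.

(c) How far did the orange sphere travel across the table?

1.8

The orange sphere moved from about (2.3, 3.5) to (4.1, 3.4), a distance of √(1.8² + 0.1²) ≈ 1.8.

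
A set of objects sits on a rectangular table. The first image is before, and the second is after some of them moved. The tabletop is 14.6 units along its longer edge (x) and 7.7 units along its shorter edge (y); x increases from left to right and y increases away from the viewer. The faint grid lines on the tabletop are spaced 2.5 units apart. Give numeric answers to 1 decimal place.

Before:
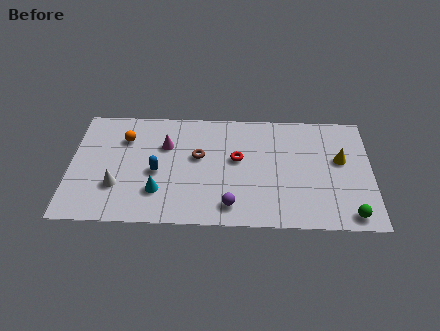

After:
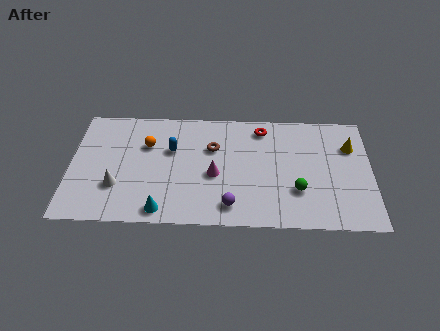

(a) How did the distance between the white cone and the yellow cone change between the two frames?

+0.7

Before: roughly 11.0 units apart; after: 11.7. That's 0.7 units further apart.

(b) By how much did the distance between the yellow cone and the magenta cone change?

-1.6

The distance was about 8.5 in the first image and 6.9 in the second, so they moved 1.6 units closer together.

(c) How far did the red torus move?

2.4

The red torus moved from about (8.1, 4.4) to (9.3, 6.5), a distance of √(1.2² + 2.1²) ≈ 2.4.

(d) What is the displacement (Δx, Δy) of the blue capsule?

(0.7, 1.5)

From the two frames, the blue capsule sits at roughly (4.2, 3.4) before and (4.9, 4.9) after.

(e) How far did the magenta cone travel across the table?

3.1

The magenta cone moved from about (4.6, 5.2) to (7.0, 3.3), a distance of √(2.4² + 1.9²) ≈ 3.1.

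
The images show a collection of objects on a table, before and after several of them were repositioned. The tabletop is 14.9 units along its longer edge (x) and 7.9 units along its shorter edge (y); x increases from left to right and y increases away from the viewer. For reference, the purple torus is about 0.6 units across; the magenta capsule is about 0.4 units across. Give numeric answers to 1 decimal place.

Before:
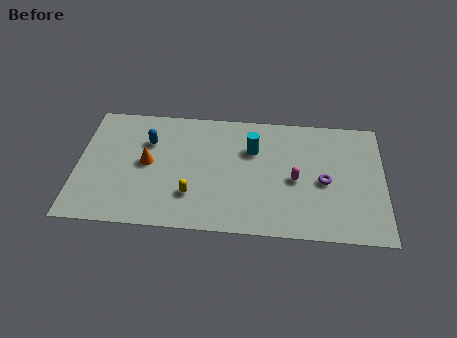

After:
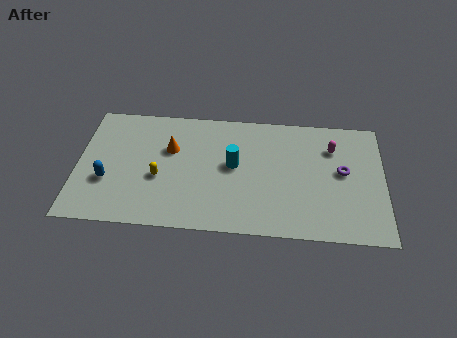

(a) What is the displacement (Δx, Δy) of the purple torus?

(0.9, 0.7)

The purple torus started near (12.0, 3.6) and ended near (12.9, 4.3).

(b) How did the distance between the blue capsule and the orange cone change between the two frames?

+2.4

They were about 1.4 units apart before and 3.8 after — 2.4 units further apart.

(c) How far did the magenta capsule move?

2.8

The magenta capsule was near (10.6, 3.6) before and (12.4, 5.8) after, so it travelled √(1.8² + 2.2²) ≈ 2.8 units.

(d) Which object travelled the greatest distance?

the blue capsule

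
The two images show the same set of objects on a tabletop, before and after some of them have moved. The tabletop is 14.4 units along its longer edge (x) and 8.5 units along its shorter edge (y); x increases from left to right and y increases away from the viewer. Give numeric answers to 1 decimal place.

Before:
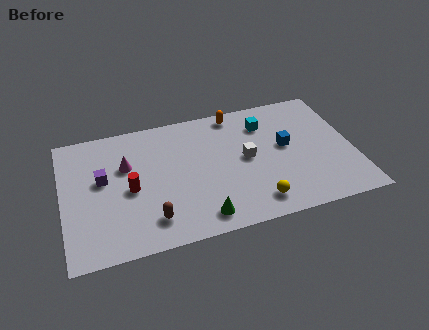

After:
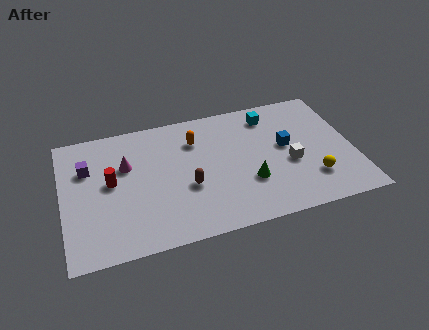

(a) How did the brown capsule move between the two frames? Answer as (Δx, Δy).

(1.9, 1.6)

From the two frames, the brown capsule sits at roughly (4.2, 1.7) before and (6.1, 3.3) after.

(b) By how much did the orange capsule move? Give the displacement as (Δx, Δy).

(-2.1, -1.3)

The orange capsule started near (8.8, 7.6) and ended near (6.7, 6.3).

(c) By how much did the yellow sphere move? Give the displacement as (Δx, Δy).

(2.9, 0.8)

From the two frames, the yellow sphere sits at roughly (9.3, 1.4) before and (12.2, 2.2) after.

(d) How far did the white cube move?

2.3

From (9.1, 4.4) to (11.2, 3.5), the white cube covered √(2.1² + 0.9²) ≈ 2.3 units.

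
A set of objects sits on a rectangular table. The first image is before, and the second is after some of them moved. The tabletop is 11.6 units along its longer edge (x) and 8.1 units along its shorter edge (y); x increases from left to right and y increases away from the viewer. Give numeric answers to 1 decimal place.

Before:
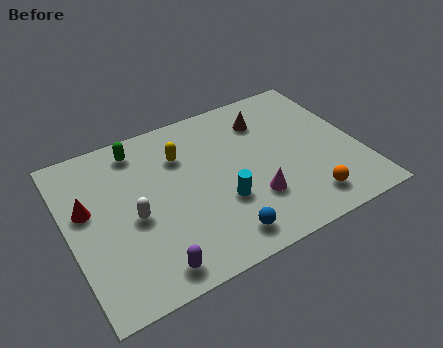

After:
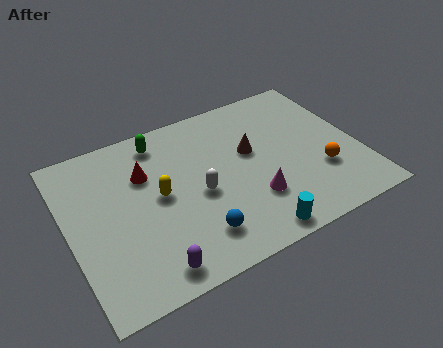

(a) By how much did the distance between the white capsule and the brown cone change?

-3.7

Before: roughly 6.3 units apart; after: 2.6. That's 3.7 units closer together.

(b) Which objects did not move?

the purple capsule and the magenta cone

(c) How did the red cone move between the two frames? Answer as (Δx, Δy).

(2.4, 0.7)

From the two frames, the red cone sits at roughly (0.8, 4.8) before and (3.2, 5.5) after.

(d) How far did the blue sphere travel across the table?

1.0

The blue sphere was near (5.6, 1.2) before and (4.7, 1.7) after, so it travelled √(0.9² + 0.5²) ≈ 1.0 units.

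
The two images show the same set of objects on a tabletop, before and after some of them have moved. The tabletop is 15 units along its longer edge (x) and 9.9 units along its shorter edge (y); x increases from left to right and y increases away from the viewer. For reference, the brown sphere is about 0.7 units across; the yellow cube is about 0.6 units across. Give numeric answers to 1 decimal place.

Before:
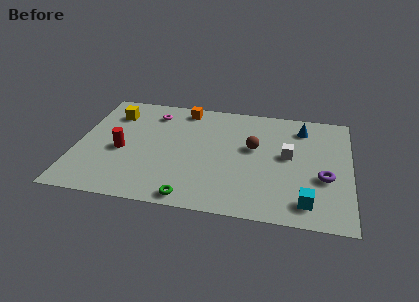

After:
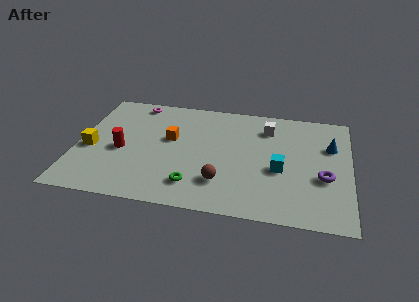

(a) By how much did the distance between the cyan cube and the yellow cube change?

-2.0

The distance was about 12.4 in the first image and 10.4 in the second, so they moved 2.0 units closer together.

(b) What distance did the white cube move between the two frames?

2.6

The white cube was near (11.6, 5.4) before and (10.4, 7.7) after, so it travelled √(1.2² + 2.3²) ≈ 2.6 units.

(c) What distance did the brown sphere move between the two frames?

3.7

The brown sphere moved from about (9.7, 5.8) to (8.1, 2.5), a distance of √(1.6² + 3.3²) ≈ 3.7.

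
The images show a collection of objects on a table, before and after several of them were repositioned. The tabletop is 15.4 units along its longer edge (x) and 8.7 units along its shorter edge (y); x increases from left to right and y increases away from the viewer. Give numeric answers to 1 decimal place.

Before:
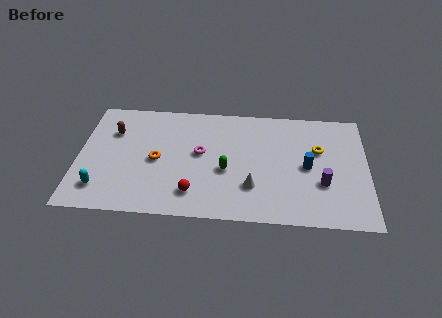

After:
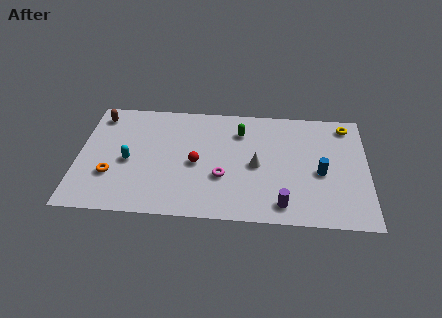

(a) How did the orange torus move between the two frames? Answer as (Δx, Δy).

(-2.4, -1.3)

From the two frames, the orange torus sits at roughly (4.2, 4.1) before and (1.8, 2.8) after.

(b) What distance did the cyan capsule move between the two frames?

2.5

From (1.3, 1.8) to (2.7, 3.9), the cyan capsule covered √(1.4² + 2.1²) ≈ 2.5 units.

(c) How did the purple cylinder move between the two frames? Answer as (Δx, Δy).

(-2.1, -1.7)

From the two frames, the purple cylinder sits at roughly (13.0, 3.0) before and (10.9, 1.3) after.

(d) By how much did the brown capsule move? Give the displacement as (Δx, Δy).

(-0.8, 1.2)

From the two frames, the brown capsule sits at roughly (1.8, 6.1) before and (1.0, 7.3) after.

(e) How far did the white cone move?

1.6

The white cone moved from about (9.3, 2.5) to (9.5, 4.1), a distance of √(0.2² + 1.6²) ≈ 1.6.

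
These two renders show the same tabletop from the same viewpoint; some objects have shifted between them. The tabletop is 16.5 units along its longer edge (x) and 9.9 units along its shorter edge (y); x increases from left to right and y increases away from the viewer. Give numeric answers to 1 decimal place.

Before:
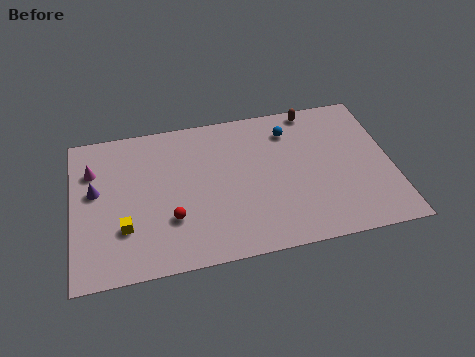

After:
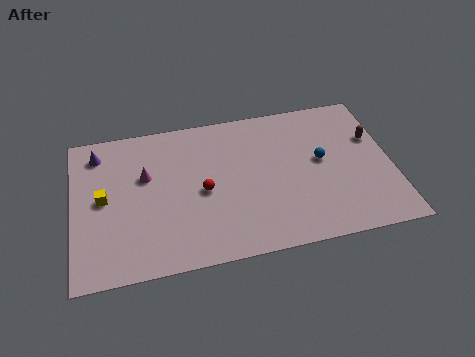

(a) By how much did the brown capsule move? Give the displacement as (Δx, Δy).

(3.0, -2.6)

The brown capsule started near (12.7, 9.0) and ended near (15.7, 6.4).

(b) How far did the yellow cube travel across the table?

2.3

The yellow cube was near (2.6, 3.0) before and (1.6, 5.1) after, so it travelled √(1.0² + 2.1²) ≈ 2.3 units.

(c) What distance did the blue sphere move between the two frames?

2.8

The blue sphere moved from about (11.4, 7.8) to (12.9, 5.4), a distance of √(1.5² + 2.4²) ≈ 2.8.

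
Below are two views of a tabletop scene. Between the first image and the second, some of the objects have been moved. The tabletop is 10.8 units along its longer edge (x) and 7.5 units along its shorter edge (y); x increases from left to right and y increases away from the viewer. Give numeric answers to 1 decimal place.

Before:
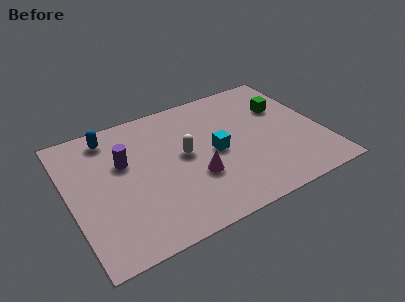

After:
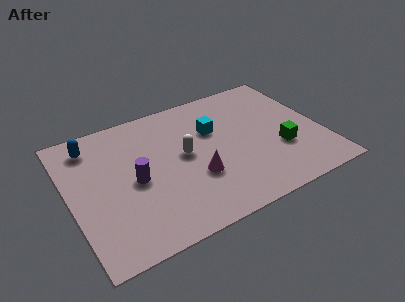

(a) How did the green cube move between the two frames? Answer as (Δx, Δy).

(-0.5, -2.4)

From the two frames, the green cube sits at roughly (9.4, 5.0) before and (8.9, 2.6) after.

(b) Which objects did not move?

the white capsule and the magenta cone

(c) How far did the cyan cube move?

1.3

The cyan cube was near (6.2, 3.6) before and (6.3, 4.9) after, so it travelled √(0.1² + 1.3²) ≈ 1.3 units.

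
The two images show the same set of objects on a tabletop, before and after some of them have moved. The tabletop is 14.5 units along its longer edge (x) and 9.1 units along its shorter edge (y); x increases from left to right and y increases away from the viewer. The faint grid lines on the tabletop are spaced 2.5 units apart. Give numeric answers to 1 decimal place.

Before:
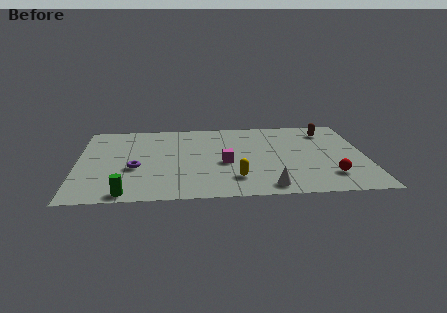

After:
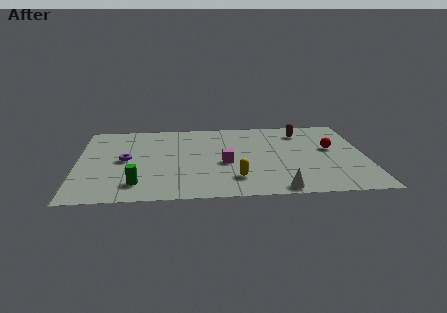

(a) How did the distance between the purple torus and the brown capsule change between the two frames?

-1.1

They were about 10.5 units apart before and 9.4 after — 1.1 units closer together.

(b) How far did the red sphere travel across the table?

3.1

The red sphere moved from about (12.6, 2.1) to (12.8, 5.2), a distance of √(0.2² + 3.1²) ≈ 3.1.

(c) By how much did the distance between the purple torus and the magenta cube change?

+0.5

Before: roughly 4.5 units apart; after: 5.0. That's 0.5 units further apart.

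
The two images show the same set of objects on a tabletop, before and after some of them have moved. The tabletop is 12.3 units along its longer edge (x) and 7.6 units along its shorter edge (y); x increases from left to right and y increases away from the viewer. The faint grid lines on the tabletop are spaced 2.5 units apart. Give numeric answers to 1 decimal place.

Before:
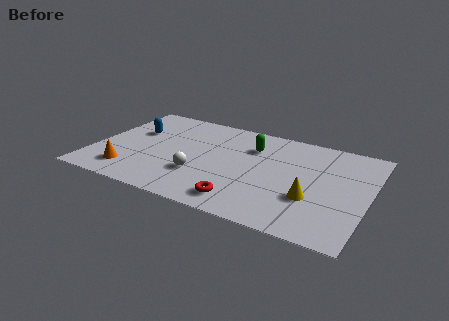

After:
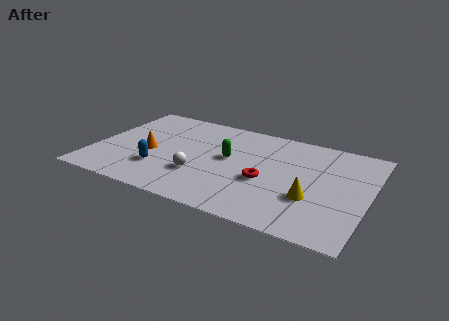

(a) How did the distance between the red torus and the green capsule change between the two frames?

-2.2

The distance was about 4.3 in the first image and 2.1 in the second, so they moved 2.2 units closer together.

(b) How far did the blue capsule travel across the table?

3.0

The blue capsule moved from about (1.6, 4.8) to (3.1, 2.2), a distance of √(1.5² + 2.6²) ≈ 3.0.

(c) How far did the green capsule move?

1.6

The green capsule moved from about (6.9, 5.5) to (6.0, 4.2), a distance of √(0.9² + 1.3²) ≈ 1.6.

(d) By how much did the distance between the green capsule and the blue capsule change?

-1.8

The distance was about 5.3 in the first image and 3.5 in the second, so they moved 1.8 units closer together.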